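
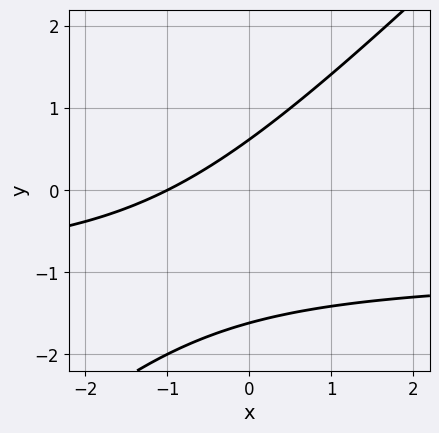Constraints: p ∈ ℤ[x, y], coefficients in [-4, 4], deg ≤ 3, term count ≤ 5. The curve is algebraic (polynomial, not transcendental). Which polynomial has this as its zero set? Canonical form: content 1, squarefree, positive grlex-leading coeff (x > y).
First, degree: a generic line meets the curve in up to 2 points, so deg p = 2.
Next, checking where it meets the axes: it meets the x-axis at x = -1 (among the integer gridlines).
Finally, assembling these constraints gives the stated polynomial.

x*y - y^2 + x - y + 1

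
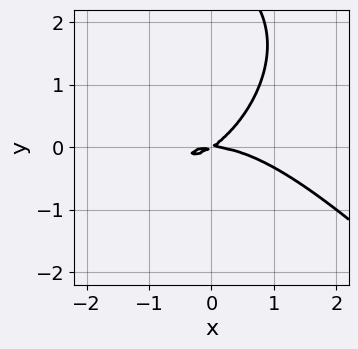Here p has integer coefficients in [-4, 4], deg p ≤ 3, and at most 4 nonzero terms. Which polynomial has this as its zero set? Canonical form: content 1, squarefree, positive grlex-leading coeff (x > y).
x^3 + y^3 + 2*x*y - 3*y^2

(a) The degree is 3 — a generic line meets the curve in up to 3 points.
(b) Against the integer gridlines: it crosses the y-axis at the gridline y = 0; one x-axis crossing is at x = 0.
(c) Putting this together gives p.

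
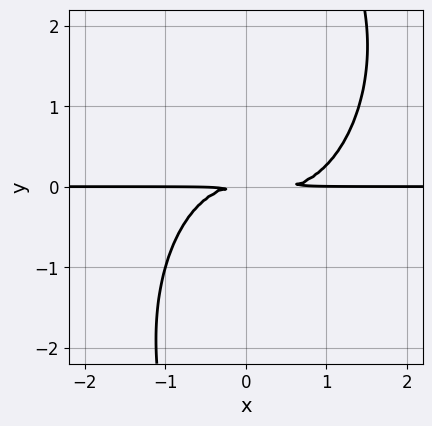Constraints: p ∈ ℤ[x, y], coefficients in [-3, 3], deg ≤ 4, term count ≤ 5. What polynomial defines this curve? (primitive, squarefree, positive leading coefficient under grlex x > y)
2*x^3*y - x^2*y^2 + x*y^3 - x^2*y - 3*y^2

First, the degree is 4 — no degree-3 curve has this shape.
Then, against the integer gridlines: the visible x-axis segment lies entirely on the curve.
Finally, these observations pin down the coefficients.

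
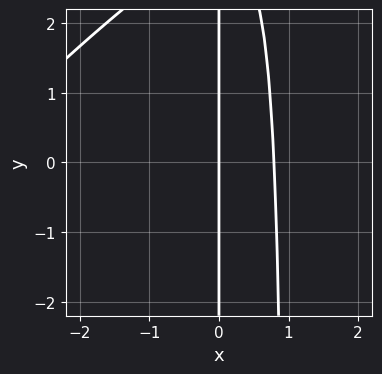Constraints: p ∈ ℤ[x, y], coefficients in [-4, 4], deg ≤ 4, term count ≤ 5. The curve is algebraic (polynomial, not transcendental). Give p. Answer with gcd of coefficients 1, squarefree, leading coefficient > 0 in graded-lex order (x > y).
1. The degree is 3 — the shape is more complex than any degree-2 curve.
2. From the visible intercepts: it crosses the x-axis at the gridline x = 0; the visible y-axis segment lies entirely on the curve.
3. Solving for integer coefficients yields p as stated.

x^3 - x^2*y + 3*x^2 + x*y - 3*x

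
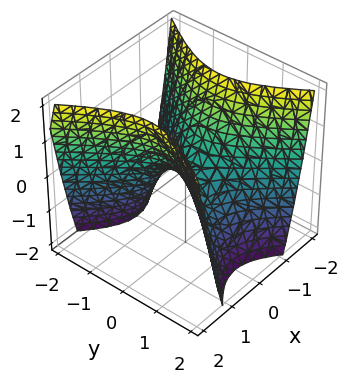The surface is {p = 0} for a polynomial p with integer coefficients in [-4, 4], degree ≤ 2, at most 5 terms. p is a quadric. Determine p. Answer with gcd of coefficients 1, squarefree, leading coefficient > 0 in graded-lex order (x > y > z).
3*x^2 - 2*y^2 - 2*z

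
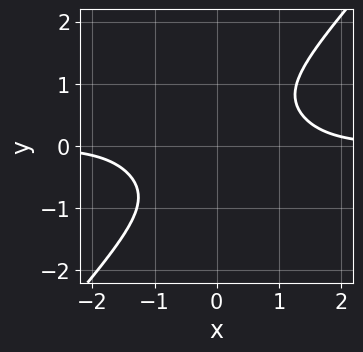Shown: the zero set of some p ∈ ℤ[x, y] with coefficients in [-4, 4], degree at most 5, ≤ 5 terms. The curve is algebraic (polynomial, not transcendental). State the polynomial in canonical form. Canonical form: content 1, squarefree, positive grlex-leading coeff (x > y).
First, deg p = 4. A generic line meets the curve in up to 4 points.
Then, checking where it meets the axes: no x-intercept at any integer in the box; it misses every integer gridline on the y-axis.
Finally, putting this together gives p.

2*x^3*y + 2*x^2*y^2 - 3*y^4 - 2*x*y - 2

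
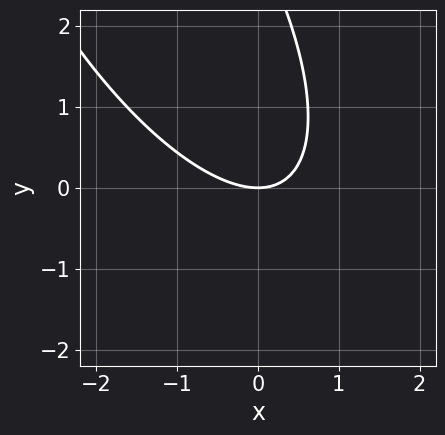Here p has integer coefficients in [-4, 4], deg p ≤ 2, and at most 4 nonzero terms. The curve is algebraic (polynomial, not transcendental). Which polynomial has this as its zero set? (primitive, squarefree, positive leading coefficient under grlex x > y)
(a) deg p = 2.
(b) From the axis intercepts and sections: it crosses the x-axis at the gridline x = 0; one y-axis crossing is at y = 0.
(c) Together with the visible shape, these determine p as stated.

2*x^2 + 2*x*y + y^2 - 3*y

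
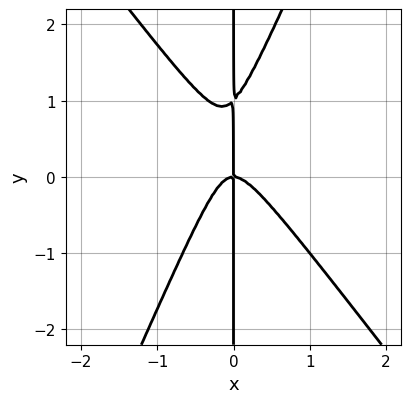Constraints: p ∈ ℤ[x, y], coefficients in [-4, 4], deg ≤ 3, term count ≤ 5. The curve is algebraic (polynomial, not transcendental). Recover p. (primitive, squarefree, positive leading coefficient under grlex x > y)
(a) The degree is 3 — a generic line meets the curve in up to 3 points.
(b) From the visible intercepts: it meets the x-axis at x = 0 (among the integer gridlines); every point of the y-axis in the box is on the curve.
(c) Assembling these constraints gives the stated polynomial.

3*x^3 + x^2*y - x*y^2 + x*y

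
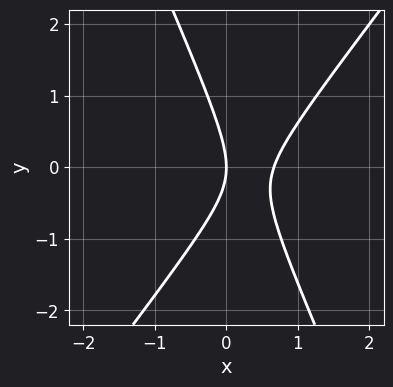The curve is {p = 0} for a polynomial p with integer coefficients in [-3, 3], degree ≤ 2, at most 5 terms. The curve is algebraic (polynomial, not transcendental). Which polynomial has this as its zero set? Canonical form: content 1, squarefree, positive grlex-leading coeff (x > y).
3*x^2 - x*y - y^2 - 2*x

First, degree: no degree-1 curve has this shape, so deg p = 2.
Then, from the axis intercepts and sections: it crosses the x-axis at the gridline x = 0; it meets the y-axis at y = 0 (among the integer gridlines).
Finally, matching integer coefficients to the picture gives p.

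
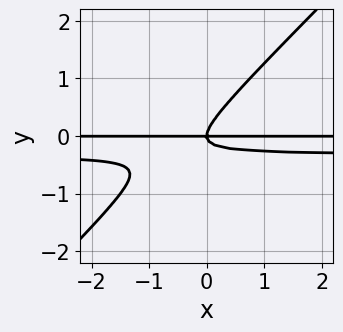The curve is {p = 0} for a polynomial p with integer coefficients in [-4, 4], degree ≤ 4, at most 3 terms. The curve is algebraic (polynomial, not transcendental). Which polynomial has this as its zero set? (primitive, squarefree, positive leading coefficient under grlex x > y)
3*x*y^2 - 3*y^3 + x*y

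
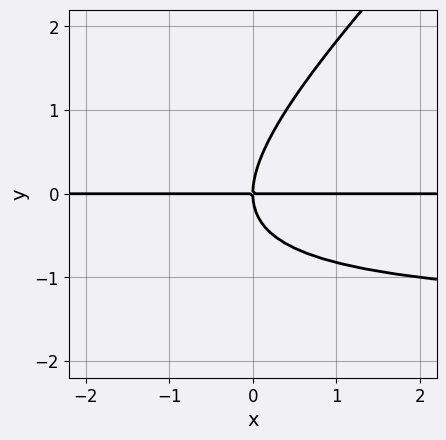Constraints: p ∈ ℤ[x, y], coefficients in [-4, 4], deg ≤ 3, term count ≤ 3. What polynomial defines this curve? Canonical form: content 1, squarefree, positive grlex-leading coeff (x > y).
(a) deg p = 3. The shape is more complex than any degree-2 curve.
(b) From the axis intercepts and sections: every point of the x-axis in the box is on the curve; one y-axis crossing is at y = 0.
(c) The integer polynomial consistent with all of this is the stated p.

2*x*y^2 - 2*y^3 + 3*x*y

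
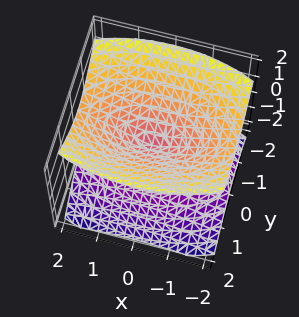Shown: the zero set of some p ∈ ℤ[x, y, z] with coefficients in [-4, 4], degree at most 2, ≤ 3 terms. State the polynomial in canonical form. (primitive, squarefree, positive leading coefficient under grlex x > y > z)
x^2 + 3*y^2 - 3*z^2

1. I count 2 distinct pieces. They look like related sheets of one shape, so recover p as a whole.
2. Degree: a double cone through the origin; a quadric, so deg p = 2.
3. Symmetries: mirror symmetry x ↦ −x ⇒ only even powers of x; mirror symmetry y ↦ −y ⇒ only even powers of y; mirror symmetry z ↦ −z ⇒ only even powers of z.
4. Reading off the gridlines: it crosses the y-axis at the gridline y = 0; it crosses the z-axis at the gridline z = 0; it crosses the x-axis at the gridline x = 0.
5. Matching integer coefficients to the picture gives p.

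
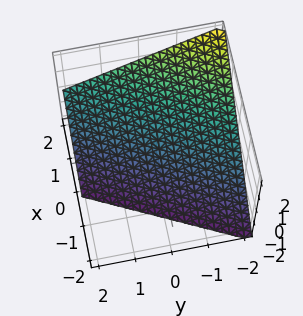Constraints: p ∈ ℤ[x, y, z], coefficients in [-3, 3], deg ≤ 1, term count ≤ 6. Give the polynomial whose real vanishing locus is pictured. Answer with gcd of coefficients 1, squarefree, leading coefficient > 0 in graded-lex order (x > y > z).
2*x - y - 2*z - 2

1. The degree is 1 — every cross-section is a straight line — this is a plane.
2. Against the integer gridlines: it meets the x-axis at x = 1 (among the integer gridlines); one z-axis crossing is at z = -1; one y-axis crossing is at y = -2.
3. The integer polynomial consistent with all of this is the stated p.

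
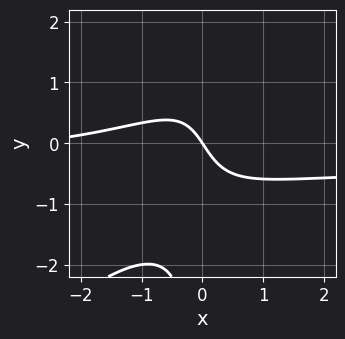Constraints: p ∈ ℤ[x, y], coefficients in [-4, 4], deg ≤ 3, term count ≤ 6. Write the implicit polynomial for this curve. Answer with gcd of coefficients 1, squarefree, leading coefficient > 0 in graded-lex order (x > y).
3*x^2*y - 3*x*y^2 + x^2 + 3*x + 2*y

1. deg p = 3. A generic line meets the curve in up to 3 points.
2. From the axis intercepts and sections: one y-axis crossing is at y = 0; one x-axis crossing is at x = 0.
3. Together with the visible shape, these determine p as stated.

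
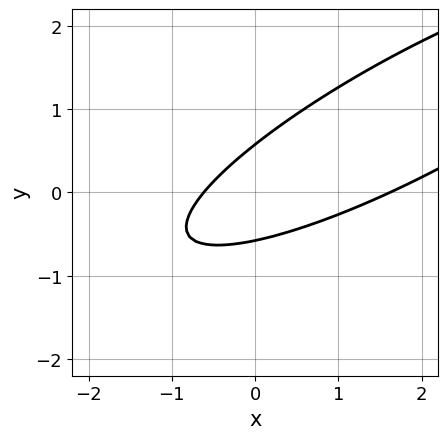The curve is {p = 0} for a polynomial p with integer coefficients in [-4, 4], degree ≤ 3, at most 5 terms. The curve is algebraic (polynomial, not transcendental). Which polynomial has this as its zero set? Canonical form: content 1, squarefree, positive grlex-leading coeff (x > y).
(a) deg p = 2. The shape is more complex than any degree-1 curve.
(b) Putting this together gives p.

x^2 - 3*x*y + 3*y^2 - x - 1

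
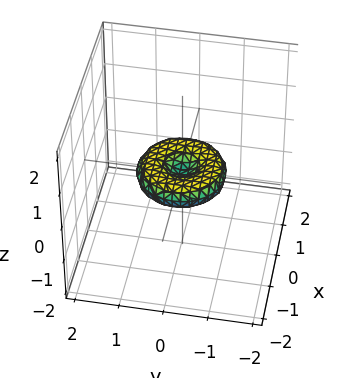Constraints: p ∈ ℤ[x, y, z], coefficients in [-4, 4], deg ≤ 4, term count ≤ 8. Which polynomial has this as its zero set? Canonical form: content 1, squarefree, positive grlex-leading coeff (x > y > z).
1. deg p = 4.
2. Symmetry: the z-axis is an axis of rotation, so x and y enter only as x² + y².
3. Observable constraints: it meets the z-axis at z = 0 (among the integer gridlines); among the integer gridlines, it crosses the y-axis at y ∈ {-1, 0, 1}.
4. Putting this together gives p.

x^4 + 2*x^2*y^2 + y^4 - x^2 - y^2 + 3*z^2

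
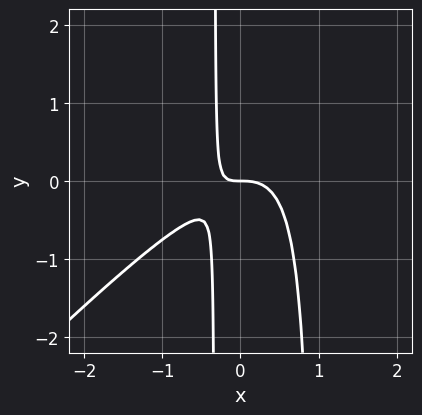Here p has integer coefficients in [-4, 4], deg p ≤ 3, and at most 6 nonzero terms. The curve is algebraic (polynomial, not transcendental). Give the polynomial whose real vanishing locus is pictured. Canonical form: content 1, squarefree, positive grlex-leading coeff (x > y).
3*x^3 - 3*x^2*y + 2*x*y + y

(a) deg p = 3. A generic line meets the curve in up to 3 points.
(b) Against the integer gridlines: one y-axis crossing is at y = 0; it crosses the x-axis at the gridline x = 0.
(c) Solving for integer coefficients yields p as stated.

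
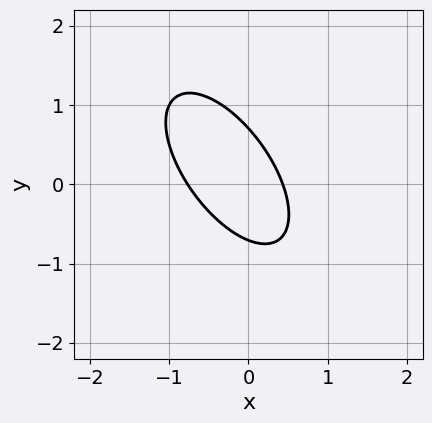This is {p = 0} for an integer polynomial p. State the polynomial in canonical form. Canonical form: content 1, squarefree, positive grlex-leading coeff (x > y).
3*x^2 + 3*x*y + 2*y^2 + x - 1

deg p = 2. No degree-1 curve has this shape.
Solving for integer coefficients yields p as stated.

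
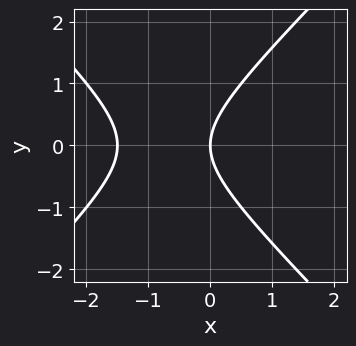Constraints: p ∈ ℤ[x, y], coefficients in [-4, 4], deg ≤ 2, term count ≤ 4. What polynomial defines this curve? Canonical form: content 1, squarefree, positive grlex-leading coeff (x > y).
2*x^2 - 2*y^2 + 3*x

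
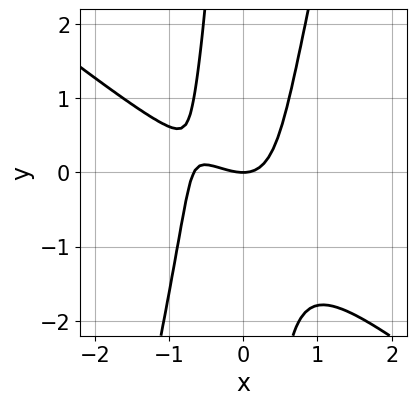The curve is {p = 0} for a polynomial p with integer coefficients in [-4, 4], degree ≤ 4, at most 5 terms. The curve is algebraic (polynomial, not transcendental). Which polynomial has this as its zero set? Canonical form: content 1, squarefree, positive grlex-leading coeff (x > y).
3*x^3 + 3*x^2*y - x*y^2 + 2*x^2 - 2*y

1. Degree: the shape is more complex than any degree-2 curve, so deg p = 3.
2. Observable constraints: one y-axis crossing is at y = 0; one x-axis crossing is at x = 0.
3. Fitting integer coefficients to these (and the overall shape) gives p.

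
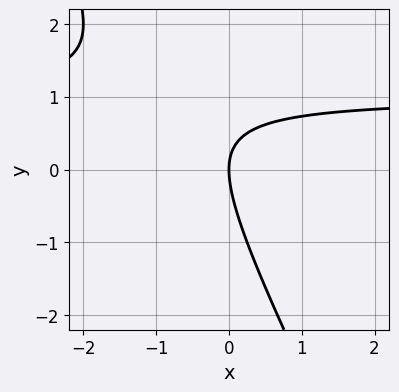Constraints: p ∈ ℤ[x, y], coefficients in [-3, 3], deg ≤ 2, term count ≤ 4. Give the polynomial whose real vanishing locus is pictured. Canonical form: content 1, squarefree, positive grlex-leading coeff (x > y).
(a) The degree is 2 — the shape is more complex than any degree-1 curve.
(b) Against the integer gridlines: one y-axis crossing is at y = 0; one x-axis crossing is at x = 0.
(c) Putting this together gives p.

2*x*y + y^2 - 2*x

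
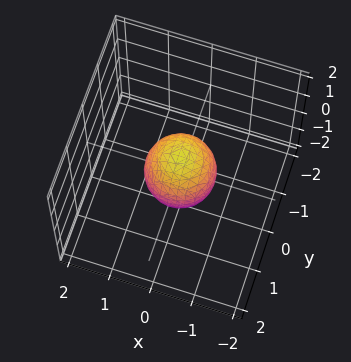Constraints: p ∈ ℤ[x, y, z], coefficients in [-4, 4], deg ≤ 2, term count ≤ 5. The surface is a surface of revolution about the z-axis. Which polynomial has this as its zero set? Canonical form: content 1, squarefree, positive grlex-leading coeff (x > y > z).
3*x^2 + 3*y^2 + 2*z^2 - 2

(a) The degree is 2 — the shape is more complex than any degree-1 surface.
(b) By symmetry, the surface is invariant under rotation about z: p = q(x² + y², z).
(c) Observable constraints: among the integer gridlines, it crosses the z-axis at z ∈ {-1, 1}; a circular section at z = 0 has radius between 0 and 1.
(d) Together with the visible shape, these determine p as stated.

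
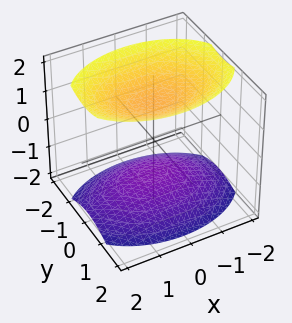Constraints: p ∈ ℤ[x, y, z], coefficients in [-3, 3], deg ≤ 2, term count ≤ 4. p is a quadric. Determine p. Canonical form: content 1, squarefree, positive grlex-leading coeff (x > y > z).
I count 2 distinct pieces. They look like related sheets of one shape, so recover p as a whole.
The degree is 2 — two separate bowl-shaped sheets opening away from each other; a quadric.
Symmetries: it's symmetric under y → −y, forcing even powers of y; the x ↦ −x reflection is a symmetry, so x appears only in even powers; mirror symmetry z ↦ −z ⇒ only even powers of z.
Against the integer gridlines: it misses every integer gridline on the y-axis; the surface avoids every integer x-axis point in the box.
Together with the visible shape, these determine p as stated.

x^2 + 2*y^2 - 2*z^2 + 3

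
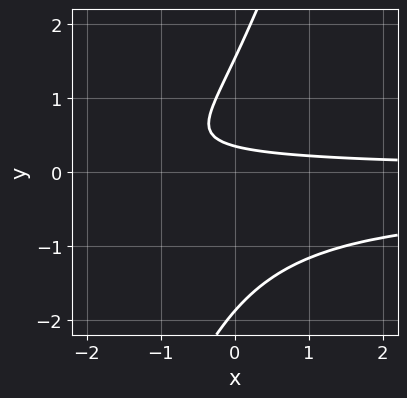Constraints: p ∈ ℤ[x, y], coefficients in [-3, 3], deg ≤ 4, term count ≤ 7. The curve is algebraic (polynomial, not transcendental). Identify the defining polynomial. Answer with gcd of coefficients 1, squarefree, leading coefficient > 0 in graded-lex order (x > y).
First, the degree is 3 — a generic line meets the curve in up to 3 points.
Next, against the integer gridlines: it misses every integer gridline on the x-axis.
Finally, matching integer coefficients to the picture gives p.

3*x*y^2 - y^3 + x*y + 3*y - 1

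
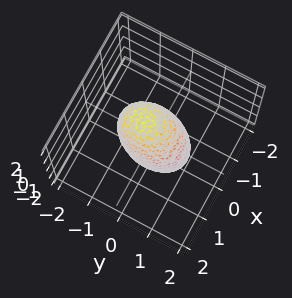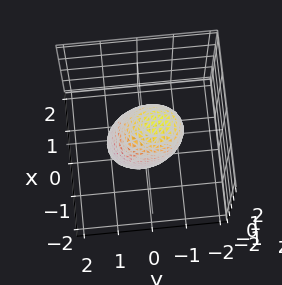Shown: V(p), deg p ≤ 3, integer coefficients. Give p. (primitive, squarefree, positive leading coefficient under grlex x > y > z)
First, deg p = 2. The shape is more complex than any degree-1 surface.
Then, observable constraints: among the integer gridlines, it crosses the y-axis at y ∈ {-1, 1}.
Finally, fitting integer coefficients to these (and the overall shape) gives p.

3*x^2 + 2*y^2 + y*z + z^2 - 2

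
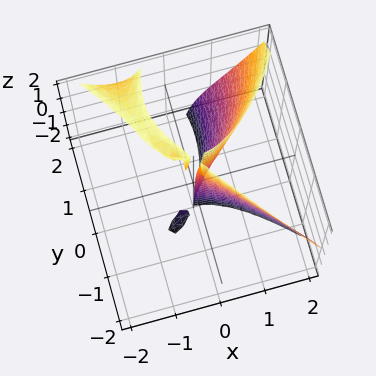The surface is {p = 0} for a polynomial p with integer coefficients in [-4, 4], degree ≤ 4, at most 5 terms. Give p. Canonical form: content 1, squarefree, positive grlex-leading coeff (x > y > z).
2*x^3 - 2*x*y*z + y^3 - 3*y^2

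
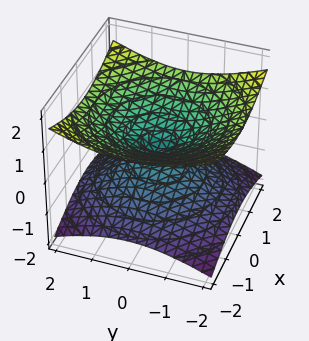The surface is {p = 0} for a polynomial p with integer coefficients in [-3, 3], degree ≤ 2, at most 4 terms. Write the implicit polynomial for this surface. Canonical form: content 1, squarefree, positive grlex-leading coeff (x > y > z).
(a) Degree: two nappes meeting at a single point; a quadric, so deg p = 2.
(b) Symmetries: it's symmetric under z → −z, forcing even powers of z; the z-axis is an axis of rotation, so x and y enter only as x² + y².
(c) Observable constraints: a circular section at z = -1 has radius between 1 and 2; it crosses the z-axis at the gridline z = 0.
(d) Fitting integer coefficients to these (and the overall shape) gives p.

x^2 + y^2 - 3*z^2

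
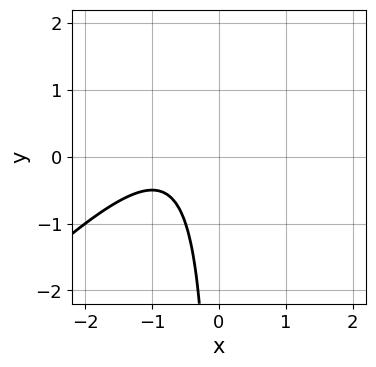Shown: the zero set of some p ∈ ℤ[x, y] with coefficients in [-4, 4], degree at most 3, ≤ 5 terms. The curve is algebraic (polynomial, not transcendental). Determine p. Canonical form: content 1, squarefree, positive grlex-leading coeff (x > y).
2*x^2 - 2*x*y + 3*x + 2

1. The degree is 2 — the shape is more complex than any degree-1 curve.
2. From the visible intercepts: the curve avoids every integer y-axis point in the box; it misses every integer gridline on the x-axis.
3. These observations pin down the coefficients.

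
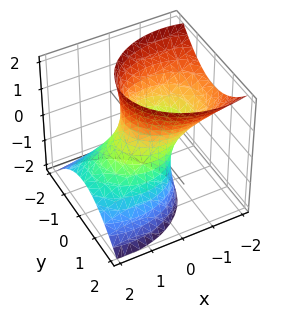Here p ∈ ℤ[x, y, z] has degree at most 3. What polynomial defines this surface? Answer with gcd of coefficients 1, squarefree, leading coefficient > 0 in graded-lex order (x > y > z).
(a) deg p = 2. A generic line meets the surface in up to 2 points.
(b) Reading off the gridlines: among the integer gridlines, it crosses the x-axis at x ∈ {-1, 1}; no z-intercept at any integer in the box.
(c) The integer polynomial consistent with all of this is the stated p.

2*x^2 + 3*x*z + 3*y^2 - z^2 - 2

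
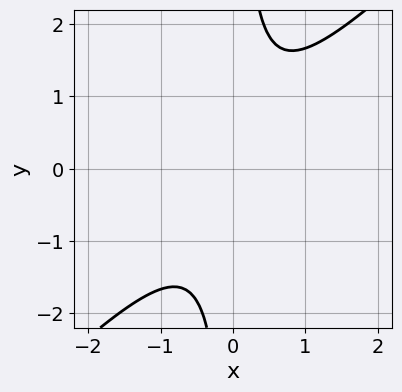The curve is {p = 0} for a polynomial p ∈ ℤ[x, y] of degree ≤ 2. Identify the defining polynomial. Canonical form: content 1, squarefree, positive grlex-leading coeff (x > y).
3*x^2 - 3*x*y + 2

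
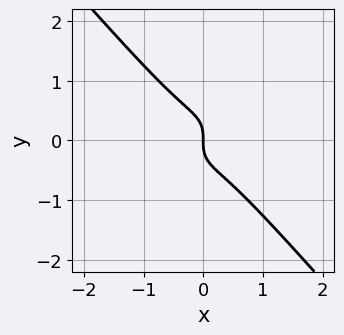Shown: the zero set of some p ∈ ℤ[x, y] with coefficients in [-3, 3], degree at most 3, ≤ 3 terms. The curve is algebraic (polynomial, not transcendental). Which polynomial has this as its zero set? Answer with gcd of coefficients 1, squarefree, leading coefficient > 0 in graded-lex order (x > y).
3*x^3 + 2*y^3 + x

The degree is 3 — the shape is more complex than any degree-2 curve.
From the visible intercepts: it meets the x-axis at x = 0 (among the integer gridlines); it crosses the y-axis at the gridline y = 0.
Matching integer coefficients to the picture gives p.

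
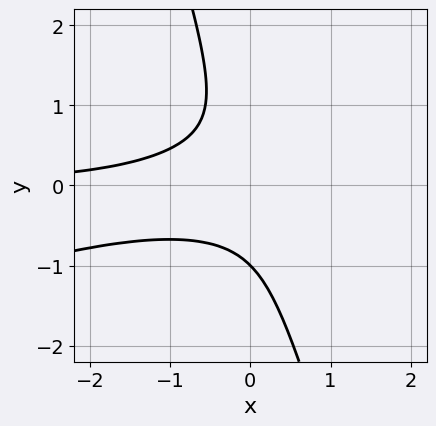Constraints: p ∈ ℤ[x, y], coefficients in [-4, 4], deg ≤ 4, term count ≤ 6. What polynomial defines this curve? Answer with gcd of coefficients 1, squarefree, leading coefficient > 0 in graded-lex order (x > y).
x^2*y - 3*x*y^2 - y^3 - 1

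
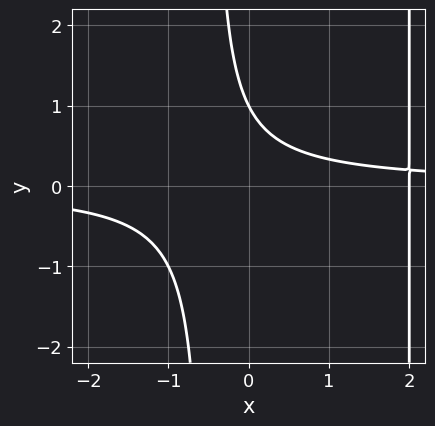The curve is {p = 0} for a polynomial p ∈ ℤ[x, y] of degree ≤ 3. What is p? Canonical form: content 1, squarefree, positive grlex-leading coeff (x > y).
(a) The degree is 3 — a generic line meets the curve in up to 3 points.
(b) From the visible intercepts: it crosses the x-axis at the gridline x = 2; it crosses the y-axis at the gridline y = 1.
(c) Putting this together gives p.

2*x^2*y - 3*x*y - x - 2*y + 2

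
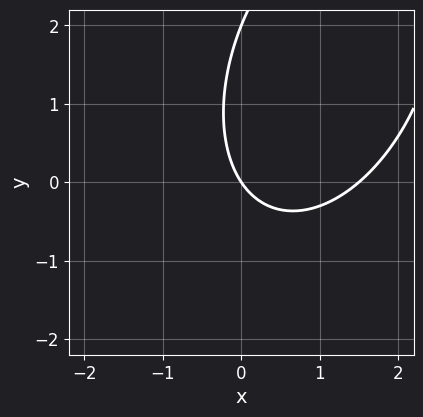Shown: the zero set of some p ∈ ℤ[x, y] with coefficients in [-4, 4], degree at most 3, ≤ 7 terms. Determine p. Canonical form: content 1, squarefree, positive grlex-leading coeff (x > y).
The degree is 2 — a generic line meets the curve in up to 2 points.
From the axis intercepts and sections: among the integer gridlines, it crosses the y-axis at y ∈ {0, 2}; it crosses the x-axis at the gridline x = 0.
Assembling these constraints gives the stated polynomial.

2*x^2 - x*y + y^2 - 3*x - 2*y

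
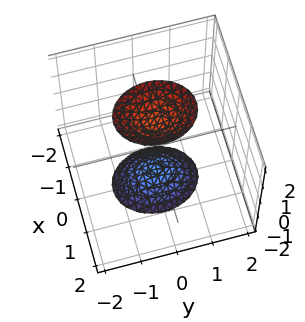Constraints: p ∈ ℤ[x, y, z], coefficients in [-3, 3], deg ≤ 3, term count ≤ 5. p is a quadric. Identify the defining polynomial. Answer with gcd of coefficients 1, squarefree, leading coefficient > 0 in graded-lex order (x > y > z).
3*x^2 + 2*y^2 - z^2 + 2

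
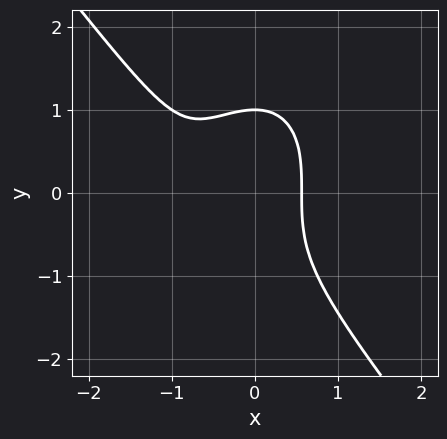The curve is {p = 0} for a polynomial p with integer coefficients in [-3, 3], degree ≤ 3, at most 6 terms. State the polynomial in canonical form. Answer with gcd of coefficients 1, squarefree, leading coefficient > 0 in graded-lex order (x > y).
2*x^3 + y^3 + 2*x^2 - 1

(a) Degree: the shape is more complex than any degree-2 curve, so deg p = 3.
(b) Against the integer gridlines: one y-axis crossing is at y = 1.
(c) Together with the visible shape, these determine p as stated.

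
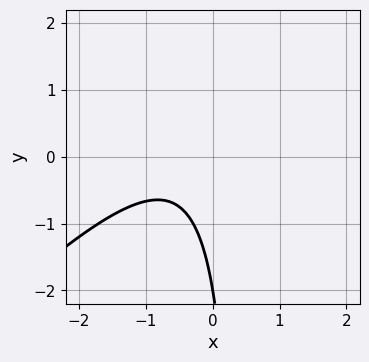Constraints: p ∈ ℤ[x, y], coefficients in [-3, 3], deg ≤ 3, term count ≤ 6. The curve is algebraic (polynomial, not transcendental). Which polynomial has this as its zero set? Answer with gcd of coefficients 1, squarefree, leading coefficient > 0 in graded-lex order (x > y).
First, degree: no degree-1 curve has this shape, so deg p = 2.
Then, checking where it meets the axes: one y-axis crossing is at y = -2; the curve avoids every integer x-axis point in the box.
Finally, solving for integer coefficients yields p as stated.

2*x^2 - 2*x*y + 2*x + y + 2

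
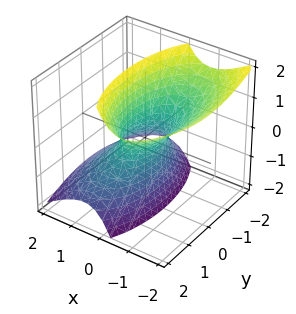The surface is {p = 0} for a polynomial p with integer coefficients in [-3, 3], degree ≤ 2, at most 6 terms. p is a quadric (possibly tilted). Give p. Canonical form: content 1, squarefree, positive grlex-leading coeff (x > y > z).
3*x^2 + 3*x*z + y^2 - z^2 - 1

The degree is 2 — no degree-1 surface has this shape.
Observable constraints: no z-intercept at any integer in the box; the y-axis gridline crossings are at y ∈ {-1, 1}.
Matching integer coefficients to the picture gives p.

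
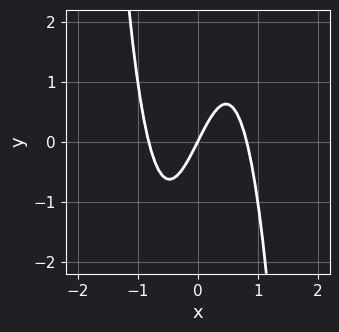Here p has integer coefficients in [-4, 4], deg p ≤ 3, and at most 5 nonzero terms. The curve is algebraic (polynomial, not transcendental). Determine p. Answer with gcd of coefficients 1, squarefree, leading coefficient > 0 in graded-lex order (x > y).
1. The degree is 3 — a generic line meets the curve in up to 3 points.
2. From the axis intercepts and sections: one x-axis crossing is at x = 0; one y-axis crossing is at y = 0.
3. Solving for integer coefficients yields p as stated.

3*x^3 - 2*x + y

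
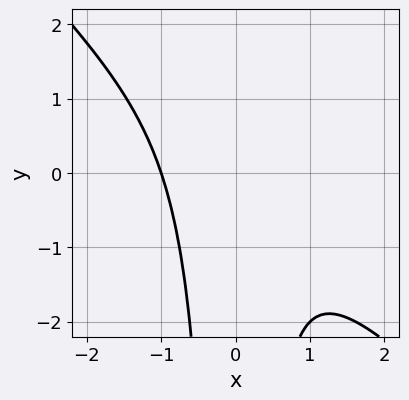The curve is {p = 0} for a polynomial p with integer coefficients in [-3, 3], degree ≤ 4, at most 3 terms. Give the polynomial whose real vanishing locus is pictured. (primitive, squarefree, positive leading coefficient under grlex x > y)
x^3 + x^2*y + 1

The degree is 3 — no degree-2 curve has this shape.
Reading off the gridlines: no y-intercept at any integer in the box; it crosses the x-axis at the gridline x = -1.
These observations pin down the coefficients.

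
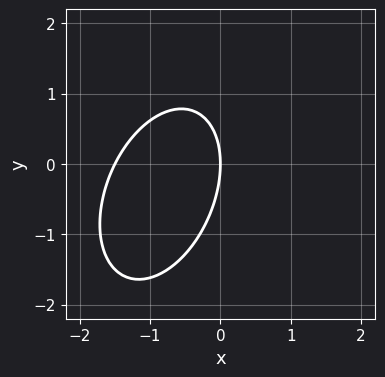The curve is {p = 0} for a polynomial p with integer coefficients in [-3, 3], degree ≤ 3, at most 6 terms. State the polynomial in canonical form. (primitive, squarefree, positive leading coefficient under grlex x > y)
(a) deg p = 2.
(b) From the axis intercepts and sections: one y-axis crossing is at y = 0; it crosses the x-axis at the gridline x = 0.
(c) Solving for integer coefficients yields p as stated.

2*x^2 - x*y + y^2 + 3*x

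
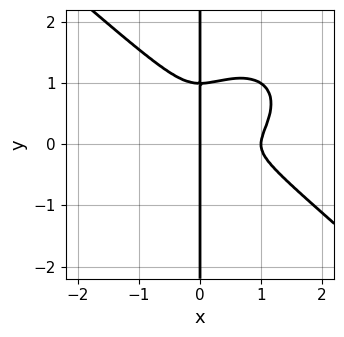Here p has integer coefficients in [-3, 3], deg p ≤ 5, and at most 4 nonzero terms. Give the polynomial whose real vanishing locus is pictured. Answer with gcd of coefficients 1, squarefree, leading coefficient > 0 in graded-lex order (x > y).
2*x^4 + 3*x*y^3 - 2*x^3 - 3*x*y^2

1. deg p = 4. The shape is more complex than any degree-3 curve.
2. Observable constraints: among the integer gridlines, it crosses the x-axis at x ∈ {0, 1}; the visible y-axis segment lies entirely on the curve.
3. Matching integer coefficients to the picture gives p.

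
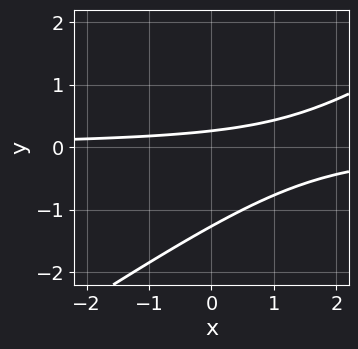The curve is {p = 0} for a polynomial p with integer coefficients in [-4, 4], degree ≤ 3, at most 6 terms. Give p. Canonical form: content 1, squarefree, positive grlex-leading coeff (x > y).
2*x*y - 3*y^2 - 3*y + 1

1. The degree is 2 — no degree-1 curve has this shape.
2. From the axis intercepts and sections: no x-intercept at any integer in the box.
3. Assembling these constraints gives the stated polynomial.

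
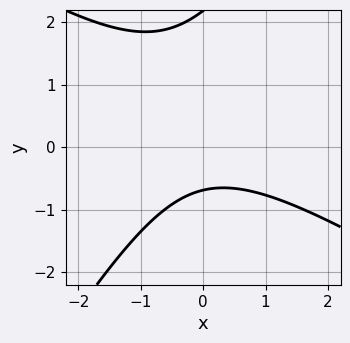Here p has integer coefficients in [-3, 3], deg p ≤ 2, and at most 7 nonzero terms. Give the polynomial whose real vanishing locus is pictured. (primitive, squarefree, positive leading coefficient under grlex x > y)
2*x^2 + 2*x*y - 2*y^2 + 3*y + 3

(a) Degree: the shape is more complex than any degree-1 curve, so deg p = 2.
(b) From the axis intercepts and sections: no x-intercept at any integer in the box.
(c) These observations pin down the coefficients.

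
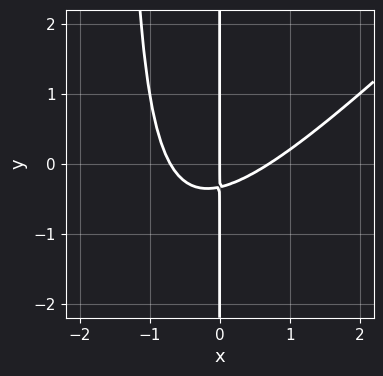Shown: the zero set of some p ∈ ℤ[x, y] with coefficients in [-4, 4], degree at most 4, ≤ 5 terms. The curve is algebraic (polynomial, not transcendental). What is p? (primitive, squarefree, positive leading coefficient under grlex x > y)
Degree: a generic line meets the curve in up to 3 points, so deg p = 3.
From the axis intercepts and sections: it crosses the x-axis at the gridline x = 0; every point of the y-axis in the box is on the curve.
Assembling these constraints gives the stated polynomial.

2*x^3 - 2*x^2*y - 3*x*y - x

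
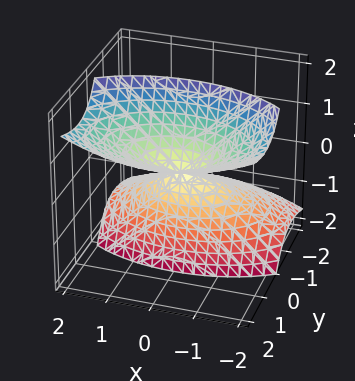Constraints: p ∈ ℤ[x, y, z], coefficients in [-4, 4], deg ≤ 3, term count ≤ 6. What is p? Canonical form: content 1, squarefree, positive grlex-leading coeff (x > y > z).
First, the degree is 2 — the shape is more complex than any degree-1 surface.
Then, against the integer gridlines: it meets the y-axis at y = 0 (among the integer gridlines); it meets the x-axis at x = 0 (among the integer gridlines); it crosses the z-axis at the gridline z = 0.
Finally, assembling these constraints gives the stated polynomial.

x^2 + 2*y^2 - 3*y*z - z^2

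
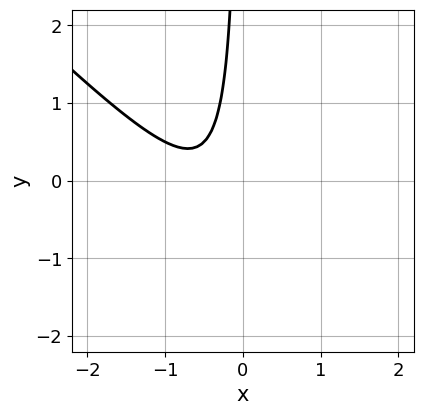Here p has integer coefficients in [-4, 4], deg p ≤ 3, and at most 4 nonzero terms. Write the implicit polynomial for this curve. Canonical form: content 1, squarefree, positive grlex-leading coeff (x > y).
2*x^2 + 2*x*y + 2*x + 1

deg p = 2. No degree-1 curve has this shape.
From the visible intercepts: the curve avoids every integer y-axis point in the box; no x-intercept at any integer in the box.
Matching integer coefficients to the picture gives p.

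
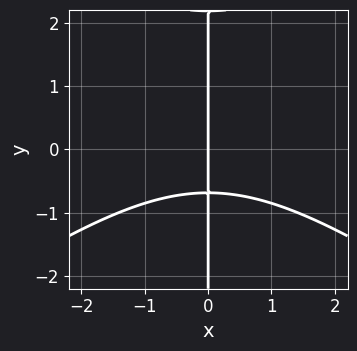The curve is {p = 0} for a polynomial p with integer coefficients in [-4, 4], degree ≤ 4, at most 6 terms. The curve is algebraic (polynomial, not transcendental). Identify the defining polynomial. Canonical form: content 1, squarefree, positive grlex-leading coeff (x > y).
x^3 - 2*x*y^2 + 3*x*y + 3*x

(a) deg p = 3. No degree-2 curve has this shape.
(b) Reading off the gridlines: it meets the x-axis at x = 0 (among the integer gridlines); the visible y-axis segment lies entirely on the curve.
(c) Putting this together gives p.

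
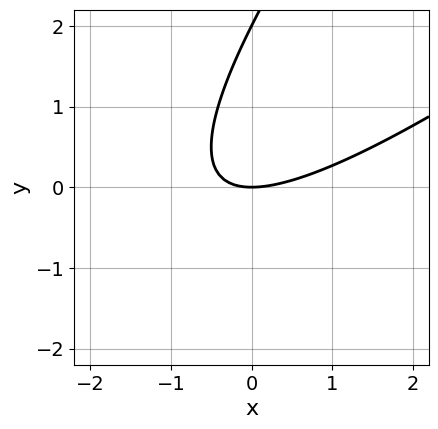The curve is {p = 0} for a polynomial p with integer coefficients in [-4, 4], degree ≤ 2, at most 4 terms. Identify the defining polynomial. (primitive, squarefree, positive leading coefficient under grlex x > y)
1. Degree: no degree-1 curve has this shape, so deg p = 2.
2. Reading off the gridlines: among the integer gridlines, it crosses the y-axis at y ∈ {0, 2}; it meets the x-axis at x = 0 (among the integer gridlines).
3. Matching integer coefficients to the picture gives p.

x^2 - 2*x*y + y^2 - 2*y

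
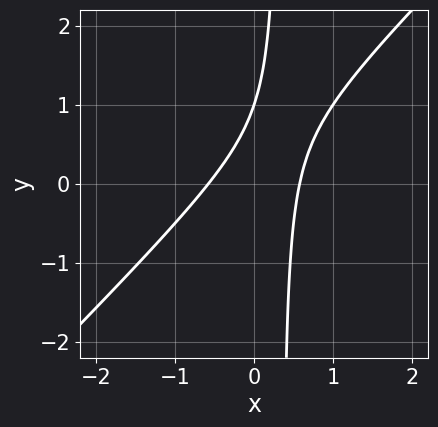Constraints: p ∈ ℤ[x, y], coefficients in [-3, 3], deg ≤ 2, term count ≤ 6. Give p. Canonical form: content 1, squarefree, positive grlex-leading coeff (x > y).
3*x^2 - 3*x*y + y - 1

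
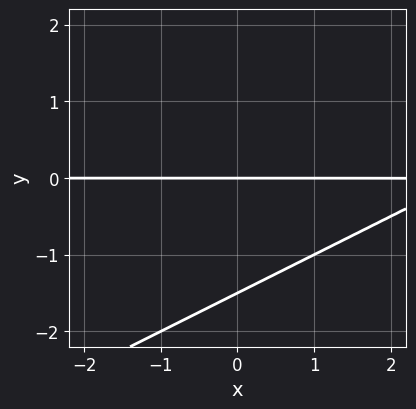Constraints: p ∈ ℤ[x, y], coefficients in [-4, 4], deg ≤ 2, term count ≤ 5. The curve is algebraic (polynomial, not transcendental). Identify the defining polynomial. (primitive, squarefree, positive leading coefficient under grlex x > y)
x*y - 2*y^2 - 3*y

1. The degree is 2 — a generic line meets the curve in up to 2 points.
2. Reading off the gridlines: one y-axis crossing is at y = 0; every point of the x-axis in the box is on the curve.
3. Fitting integer coefficients to these (and the overall shape) gives p.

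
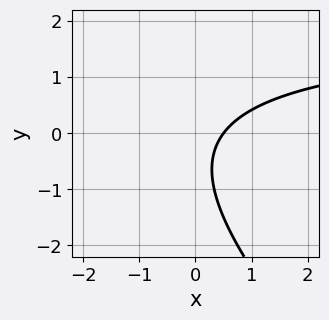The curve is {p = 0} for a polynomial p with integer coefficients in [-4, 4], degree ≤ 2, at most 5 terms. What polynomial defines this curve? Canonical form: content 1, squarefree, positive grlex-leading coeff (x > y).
x*y + y^2 - 2*x + y + 1

(a) deg p = 2. The shape is more complex than any degree-1 curve.
(b) Against the integer gridlines: the curve avoids every integer y-axis point in the box.
(c) Assembling these constraints gives the stated polynomial.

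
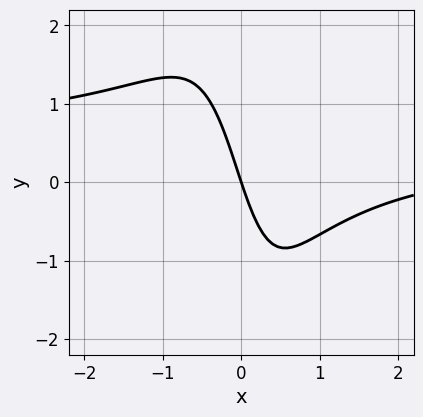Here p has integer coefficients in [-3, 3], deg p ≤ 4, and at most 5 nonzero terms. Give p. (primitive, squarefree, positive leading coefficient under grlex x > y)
First, degree: no degree-2 curve has this shape, so deg p = 3.
Then, observable constraints: it meets the y-axis at y = 0 (among the integer gridlines); it crosses the x-axis at the gridline x = 0.
Finally, together with the visible shape, these determine p as stated.

2*x^2*y - x^2 + 3*x + y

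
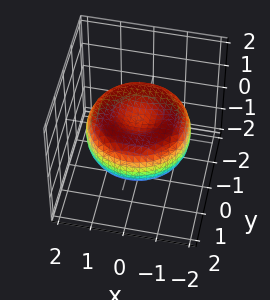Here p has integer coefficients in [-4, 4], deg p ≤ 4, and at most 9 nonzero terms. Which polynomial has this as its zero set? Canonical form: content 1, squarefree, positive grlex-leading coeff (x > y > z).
x^4 + 2*x^2*y^2 + y^4 - 2*x^2 - 2*y^2 + 3*z^2 - 1

First, deg p = 4. No degree-3 surface has this shape.
Next, symmetry: the z-axis is an axis of rotation, so x and y enter only as x² + y².
Next, checking where it meets the axes: a circular section at z = 0 has radius between 1 and 2.
Finally, the integer polynomial consistent with all of this is the stated p.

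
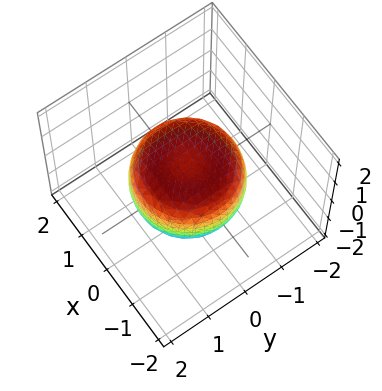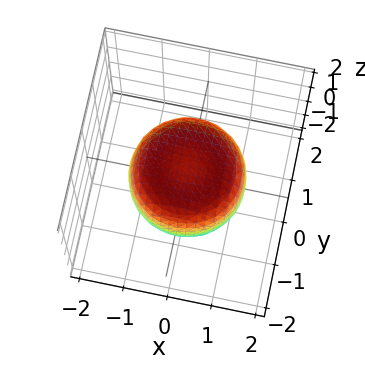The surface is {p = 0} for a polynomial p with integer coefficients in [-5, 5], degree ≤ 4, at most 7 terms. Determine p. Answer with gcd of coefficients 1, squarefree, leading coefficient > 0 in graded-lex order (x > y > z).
2*x^4 + 4*x^2*y^2 + 2*y^4 - 2*x^2 - 2*y^2 + 3*z^2 - 2

deg p = 4. The shape is more complex than any degree-3 surface.
Symmetries: the surface is invariant under rotation about z: p = q(x² + y², z).
Against the integer gridlines: a circular section at z = 0 has radius between 1 and 2.
Assembling these constraints gives the stated polynomial.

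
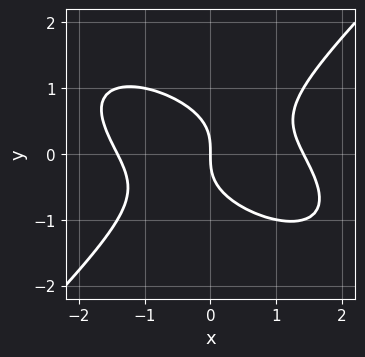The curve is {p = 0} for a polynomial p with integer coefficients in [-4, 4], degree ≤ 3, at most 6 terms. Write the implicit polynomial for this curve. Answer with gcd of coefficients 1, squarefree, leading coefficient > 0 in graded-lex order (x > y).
First, degree: the shape is more complex than any degree-2 curve, so deg p = 3.
Then, reading off the gridlines: one x-axis crossing is at x = 0; it meets the y-axis at y = 0 (among the integer gridlines).
Finally, putting this together gives p.

x^3 + x^2*y - 2*y^3 - 2*x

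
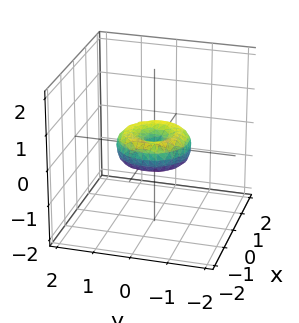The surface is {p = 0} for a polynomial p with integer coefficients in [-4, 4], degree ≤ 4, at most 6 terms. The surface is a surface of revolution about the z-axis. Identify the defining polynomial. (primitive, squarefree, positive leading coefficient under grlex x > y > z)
2*x^4 + 4*x^2*y^2 + 2*y^4 - 2*x^2 - 2*y^2 + 3*z^2

deg p = 4.
By symmetry, every cross-section ⟂ z is a circle, so x, y appear only via x² + y².
Observable constraints: among the integer gridlines, it crosses the x-axis at x ∈ {-1, 0, 1}; it crosses the z-axis at the gridline z = 0; a circular section at z = 0 has radius exactly 1.
Solving for integer coefficients yields p as stated.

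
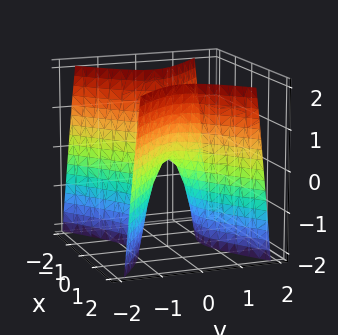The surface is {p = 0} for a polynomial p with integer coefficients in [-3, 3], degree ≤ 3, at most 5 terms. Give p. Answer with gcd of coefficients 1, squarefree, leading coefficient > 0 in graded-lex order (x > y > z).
(a) The degree is 2 — a hyperbolic paraboloid; a quadric.
(b) Symmetries: it's symmetric under y → −y, forcing even powers of y; it's symmetric under x → −x, forcing even powers of x.
(c) Checking where it meets the axes: it crosses the z-axis at the gridline z = 0; it meets the x-axis at x = 0 (among the integer gridlines); it meets the y-axis at y = 0 (among the integer gridlines).
(d) Solving for integer coefficients yields p as stated.

2*x^2 - 3*y^2 - z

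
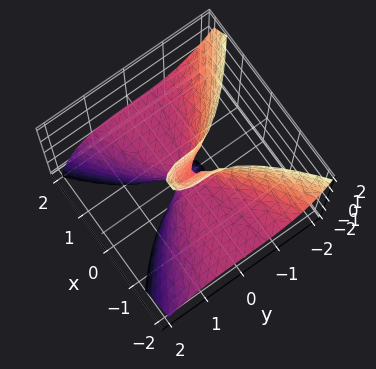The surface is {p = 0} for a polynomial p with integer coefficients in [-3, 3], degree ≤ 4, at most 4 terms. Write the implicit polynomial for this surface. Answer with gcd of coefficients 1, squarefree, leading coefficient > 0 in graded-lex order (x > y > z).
First, the degree is 3 — the shape is more complex than any degree-2 surface.
Then, observable constraints: the visible x-axis segment lies entirely on the surface; the visible z-axis segment lies entirely on the surface; it meets the y-axis at y = 0 (among the integer gridlines).
Finally, fitting integer coefficients to these (and the overall shape) gives p.

3*x^2*z + x*z^2 + 2*y^3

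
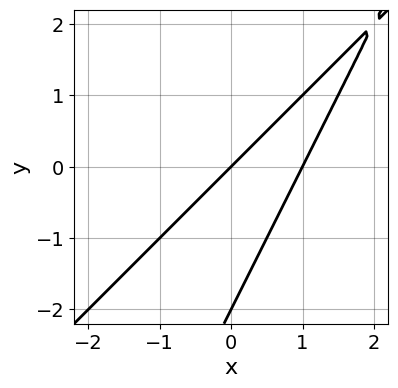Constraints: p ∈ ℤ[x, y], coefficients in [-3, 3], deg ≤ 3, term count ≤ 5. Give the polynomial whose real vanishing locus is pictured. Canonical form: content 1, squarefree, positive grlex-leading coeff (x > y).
2*x^2 - 3*x*y + y^2 - 2*x + 2*y

First, deg p = 2.
Next, reading off the gridlines: among the integer gridlines, it crosses the y-axis at y ∈ {-2, 0}; among the integer gridlines, it crosses the x-axis at x ∈ {0, 1}.
Finally, matching integer coefficients to the picture gives p.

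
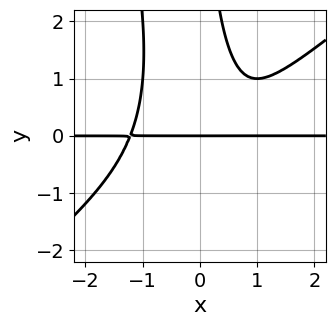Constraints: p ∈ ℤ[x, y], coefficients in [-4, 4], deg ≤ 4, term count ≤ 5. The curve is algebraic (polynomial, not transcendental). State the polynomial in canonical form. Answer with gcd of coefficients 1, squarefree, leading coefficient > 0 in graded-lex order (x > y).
3*x^3*y - 3*x^2*y^2 - x*y^3 - 2*x*y + 3*y

1. Degree: the shape is more complex than any degree-3 curve, so deg p = 4.
2. Against the integer gridlines: one y-axis crossing is at y = 0; the visible x-axis segment lies entirely on the curve.
3. Fitting integer coefficients to these (and the overall shape) gives p.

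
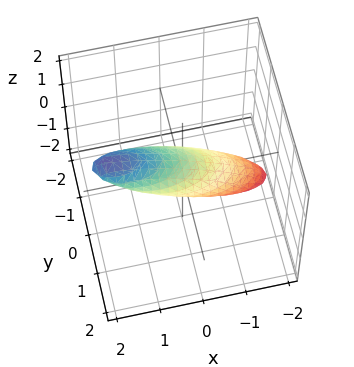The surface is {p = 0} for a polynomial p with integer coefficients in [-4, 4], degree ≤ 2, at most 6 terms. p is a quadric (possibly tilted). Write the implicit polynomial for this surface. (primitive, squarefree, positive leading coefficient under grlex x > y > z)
x^2 - 3*x*z + 3*y^2 + 3*z^2 - 1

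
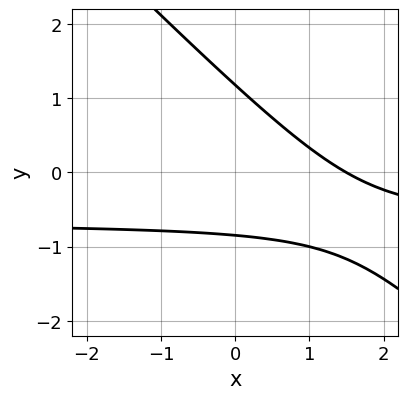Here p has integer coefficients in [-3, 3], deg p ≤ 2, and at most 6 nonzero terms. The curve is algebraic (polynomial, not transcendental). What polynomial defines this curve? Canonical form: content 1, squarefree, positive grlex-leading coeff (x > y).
3*x*y + 3*y^2 + 2*x - y - 3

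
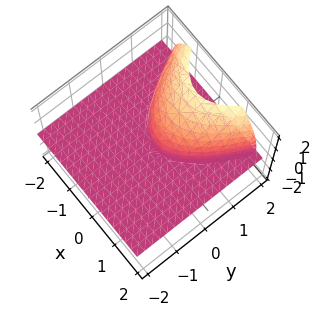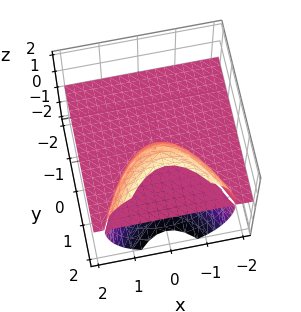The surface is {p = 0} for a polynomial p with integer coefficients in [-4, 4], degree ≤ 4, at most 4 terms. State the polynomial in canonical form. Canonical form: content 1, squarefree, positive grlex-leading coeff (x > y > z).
(a) The picture has 2 separate pieces. They look like related sheets of one shape, so recover p as a whole.
(b) Degree: the shape is more complex than any degree-2 surface, so deg p = 3.
(c) Against the integer gridlines: the visible x-axis segment lies entirely on the surface; it crosses the z-axis at the gridline z = 0; every point of the y-axis in the box is on the surface.
(d) Solving for integer coefficients yields p as stated.

2*x^2*z + z^3 - 3*y*z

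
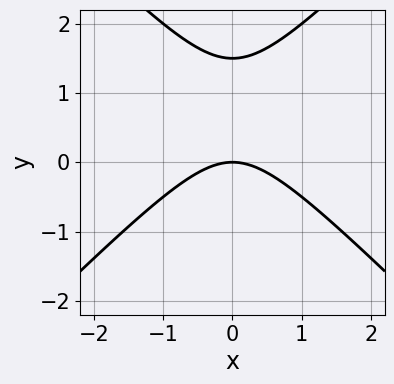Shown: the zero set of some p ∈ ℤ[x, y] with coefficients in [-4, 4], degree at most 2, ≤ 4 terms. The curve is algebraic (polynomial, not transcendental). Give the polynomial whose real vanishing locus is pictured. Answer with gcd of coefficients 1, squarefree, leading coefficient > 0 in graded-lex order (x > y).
2*x^2 - 2*y^2 + 3*y

(a) deg p = 2. A generic line meets the curve in up to 2 points.
(b) Symmetries: mirror symmetry x ↦ −x ⇒ only even powers of x.
(c) Against the integer gridlines: one y-axis crossing is at y = 0; it crosses the x-axis at the gridline x = 0.
(d) Fitting integer coefficients to these (and the overall shape) gives p.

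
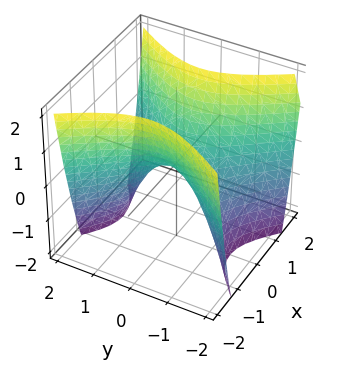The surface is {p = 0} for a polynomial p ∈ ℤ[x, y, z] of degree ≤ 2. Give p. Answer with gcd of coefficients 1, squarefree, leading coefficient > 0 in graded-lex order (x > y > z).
3*x^2 - 2*y^2 - 2*z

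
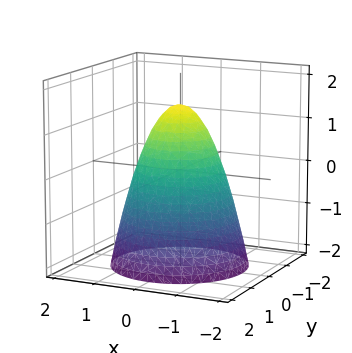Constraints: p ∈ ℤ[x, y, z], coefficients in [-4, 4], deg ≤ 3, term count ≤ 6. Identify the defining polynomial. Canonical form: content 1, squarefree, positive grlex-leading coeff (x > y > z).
3*x^2 + 3*y^2 + 2*z - 3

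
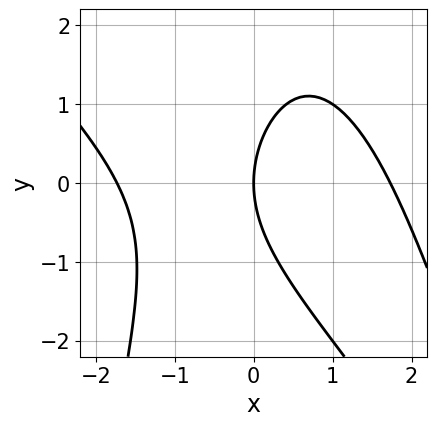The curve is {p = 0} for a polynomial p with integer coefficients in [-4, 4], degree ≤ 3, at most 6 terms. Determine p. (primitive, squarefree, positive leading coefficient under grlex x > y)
x^3 + x^2*y + y^2 - 3*x

The degree is 3 — a generic line meets the curve in up to 3 points.
Checking where it meets the axes: it crosses the x-axis at the gridline x = 0; it crosses the y-axis at the gridline y = 0.
The integer polynomial consistent with all of this is the stated p.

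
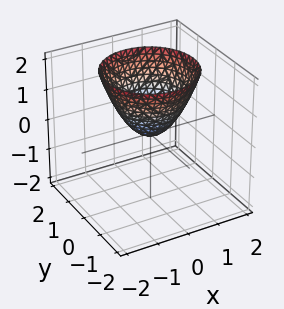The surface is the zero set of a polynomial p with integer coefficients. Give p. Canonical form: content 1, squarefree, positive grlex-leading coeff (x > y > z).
deg p = 2.
Symmetry: the z-axis is an axis of rotation, so x and y enter only as x² + y².
Against the integer gridlines: a circular section at z = 1 has radius exactly 1; it meets the z-axis at z = 0 (among the integer gridlines).
Fitting integer coefficients to these (and the overall shape) gives p.

x^2 + y^2 - z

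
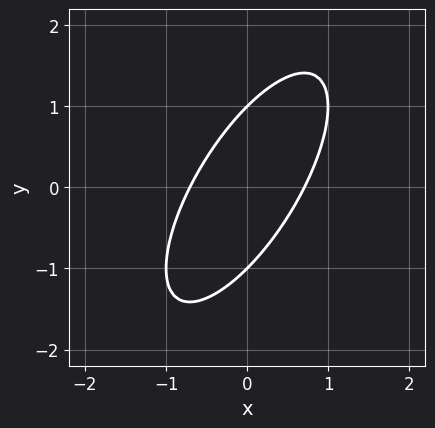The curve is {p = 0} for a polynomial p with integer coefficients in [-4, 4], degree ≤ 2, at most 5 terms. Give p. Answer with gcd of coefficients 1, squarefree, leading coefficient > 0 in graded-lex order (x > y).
2*x^2 - 2*x*y + y^2 - 1

(a) Degree: a generic line meets the curve in up to 2 points, so deg p = 2.
(b) Reading off the gridlines: the y-axis gridline crossings are at y ∈ {-1, 1}.
(c) Fitting integer coefficients to these (and the overall shape) gives p.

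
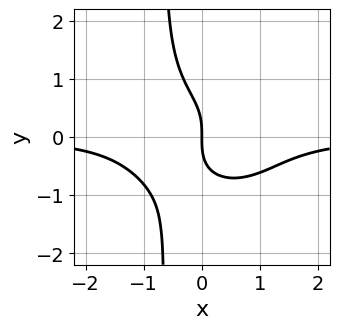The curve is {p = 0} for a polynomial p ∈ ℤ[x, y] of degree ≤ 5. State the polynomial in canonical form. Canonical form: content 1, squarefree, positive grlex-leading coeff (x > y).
3*x^3*y + 3*x*y^3 + 2*y^3 + 3*x

First, the degree is 4 — a generic line meets the curve in up to 4 points.
Next, from the visible intercepts: one y-axis crossing is at y = 0; it meets the x-axis at x = 0 (among the integer gridlines).
Finally, solving for integer coefficients yields p as stated.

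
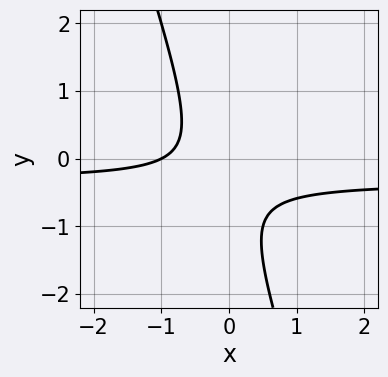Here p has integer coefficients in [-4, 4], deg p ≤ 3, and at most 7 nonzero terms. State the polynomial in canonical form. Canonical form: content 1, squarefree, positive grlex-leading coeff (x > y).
3*x*y + y^2 + x + y + 1

(a) Degree: no degree-1 curve has this shape, so deg p = 2.
(b) Checking where it meets the axes: it meets the x-axis at x = -1 (among the integer gridlines); it misses every integer gridline on the y-axis.
(c) Solving for integer coefficients yields p as stated.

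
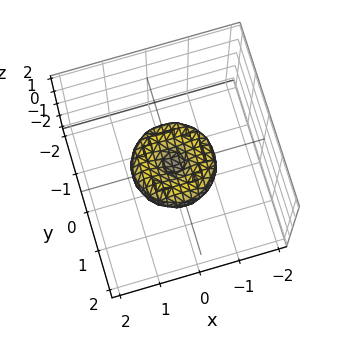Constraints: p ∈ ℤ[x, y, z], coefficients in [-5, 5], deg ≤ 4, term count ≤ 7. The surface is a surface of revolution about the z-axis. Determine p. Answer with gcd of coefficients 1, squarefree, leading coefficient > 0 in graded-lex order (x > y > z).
2*x^4 + 4*x^2*y^2 + 2*y^4 - 2*x^2 - 2*y^2 + 3*z^2

(a) Degree: a generic line meets the surface in up to 4 points, so deg p = 4.
(b) Symmetries: the surface is invariant under rotation about z: p = q(x² + y², z).
(c) From the visible intercepts: it meets the z-axis at z = 0 (among the integer gridlines); the x-axis gridline crossings are at x ∈ {-1, 0, 1}; a circular section at z = 0 has radius exactly 1.
(d) Assembling these constraints gives the stated polynomial. Check: (0, 1, 0) on the y-axis lies on the surface, and p(0, 1, 0) = 0. ✓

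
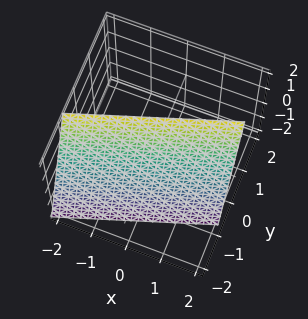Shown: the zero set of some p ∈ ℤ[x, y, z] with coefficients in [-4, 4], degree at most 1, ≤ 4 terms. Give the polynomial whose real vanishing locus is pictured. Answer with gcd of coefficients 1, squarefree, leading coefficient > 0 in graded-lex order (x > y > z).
First, the degree is 1 — every cross-section is a straight line — this is a plane.
Next, observable constraints: it crosses the z-axis at the gridline z = 2; one x-axis crossing is at x = 2.
Finally, the integer polynomial consistent with all of this is the stated p.

x - 3*y + z - 2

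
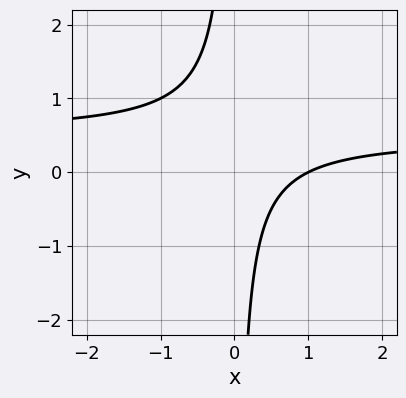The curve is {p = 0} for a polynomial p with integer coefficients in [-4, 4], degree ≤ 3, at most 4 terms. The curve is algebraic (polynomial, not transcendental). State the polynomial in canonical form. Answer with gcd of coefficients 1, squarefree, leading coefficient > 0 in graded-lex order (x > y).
2*x*y - x + 1

1. deg p = 2. A generic line meets the curve in up to 2 points.
2. Reading off the gridlines: it misses every integer gridline on the y-axis; it meets the x-axis at x = 1 (among the integer gridlines).
3. These observations pin down the coefficients.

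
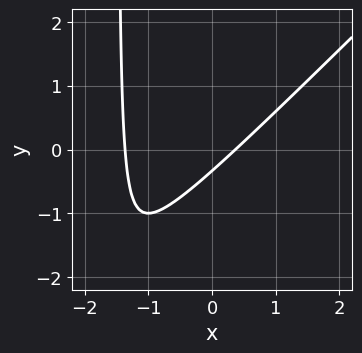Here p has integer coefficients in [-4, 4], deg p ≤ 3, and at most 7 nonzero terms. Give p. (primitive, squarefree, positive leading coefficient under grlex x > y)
2*x^2 - 2*x*y + 2*x - 3*y - 1

Degree: a generic line meets the curve in up to 2 points, so deg p = 2.
Solving for integer coefficients yields p as stated.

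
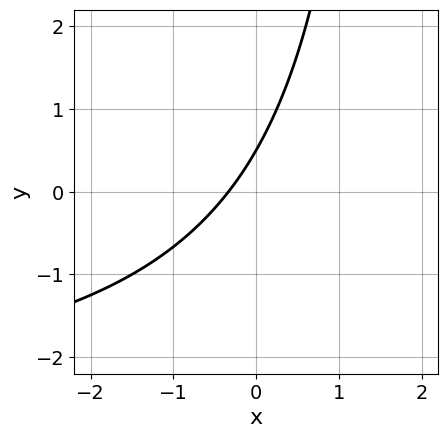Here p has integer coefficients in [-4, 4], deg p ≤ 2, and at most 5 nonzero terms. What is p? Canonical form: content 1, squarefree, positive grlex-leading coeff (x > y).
x*y + 3*x - 2*y + 1

First, the degree is 2 — no degree-1 curve has this shape.
Finally, the integer polynomial consistent with all of this is the stated p.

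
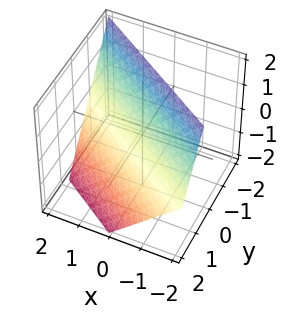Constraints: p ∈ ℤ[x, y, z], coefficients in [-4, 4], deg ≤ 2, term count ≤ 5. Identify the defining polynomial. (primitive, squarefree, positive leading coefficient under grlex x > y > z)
2*x + 3*y + 2*z - 2

Degree: the surface is flat (a plane), so deg p = 1.
Checking where it meets the axes: one x-axis crossing is at x = 1; it crosses the z-axis at the gridline z = 1.
These observations pin down the coefficients.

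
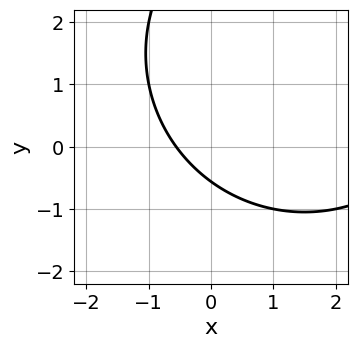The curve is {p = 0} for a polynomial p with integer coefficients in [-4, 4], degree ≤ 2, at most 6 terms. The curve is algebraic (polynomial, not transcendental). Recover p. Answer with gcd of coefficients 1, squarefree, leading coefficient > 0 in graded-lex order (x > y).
x^2 + y^2 - 3*x - 3*y - 2

deg p = 2.
Solving for integer coefficients yields p as stated.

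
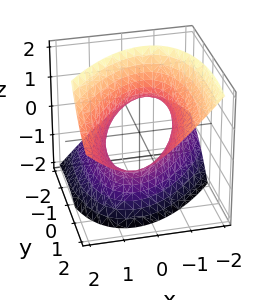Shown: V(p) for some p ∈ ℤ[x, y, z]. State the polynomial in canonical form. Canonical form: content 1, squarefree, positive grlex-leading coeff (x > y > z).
deg p = 2.
Reading off the gridlines: no z-intercept at any integer in the box; the x-axis gridline crossings are at x ∈ {-1, 1}.
The integer polynomial consistent with all of this is the stated p.

3*x^2 - 2*x*y + y^2 - 3*y*z - 2*z^2 - 3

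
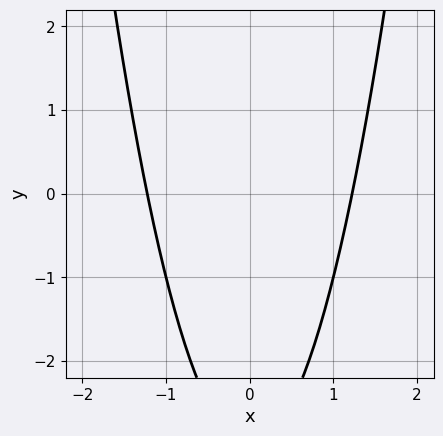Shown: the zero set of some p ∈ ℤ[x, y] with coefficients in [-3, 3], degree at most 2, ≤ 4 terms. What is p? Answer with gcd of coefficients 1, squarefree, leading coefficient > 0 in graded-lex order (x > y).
2*x^2 - y - 3

Degree: no degree-1 curve has this shape, so deg p = 2.
Symmetries: mirror symmetry x ↦ −x ⇒ only even powers of x.
Observable constraints: no y-intercept at any integer in the box.
Assembling these constraints gives the stated polynomial.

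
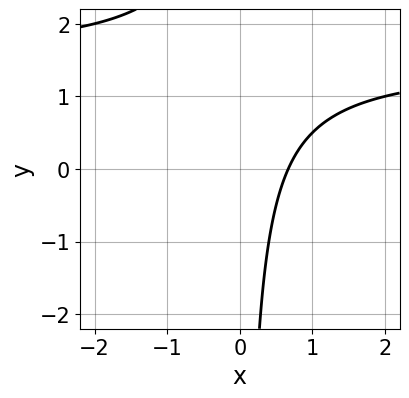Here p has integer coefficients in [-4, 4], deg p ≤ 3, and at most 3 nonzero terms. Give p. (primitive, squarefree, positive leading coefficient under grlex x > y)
2*x*y - 3*x + 2

1. deg p = 2. The shape is more complex than any degree-1 curve.
2. Checking where it meets the axes: the curve avoids every integer y-axis point in the box.
3. Matching integer coefficients to the picture gives p.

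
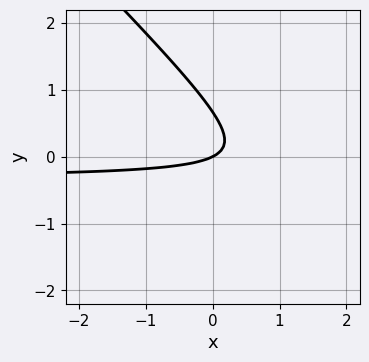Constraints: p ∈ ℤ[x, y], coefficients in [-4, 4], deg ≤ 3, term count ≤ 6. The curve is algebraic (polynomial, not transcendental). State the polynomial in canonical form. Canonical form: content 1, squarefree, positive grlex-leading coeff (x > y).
(a) Degree: a generic line meets the curve in up to 2 points, so deg p = 2.
(b) Observable constraints: one y-axis crossing is at y = 0; one x-axis crossing is at x = 0.
(c) Together with the visible shape, these determine p as stated.

3*x*y + 3*y^2 + x - 2*y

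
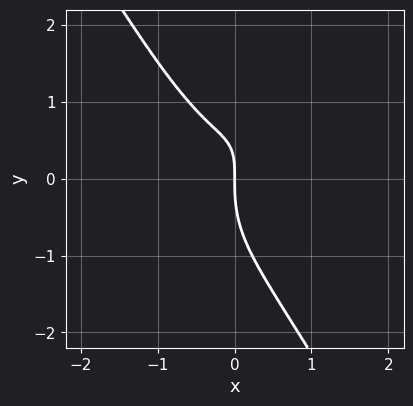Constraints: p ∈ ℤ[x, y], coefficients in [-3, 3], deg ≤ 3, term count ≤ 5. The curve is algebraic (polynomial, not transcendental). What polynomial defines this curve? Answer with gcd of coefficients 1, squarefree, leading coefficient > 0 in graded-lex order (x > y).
3*x^3 - x^2*y + y^3 - 2*x*y + 2*x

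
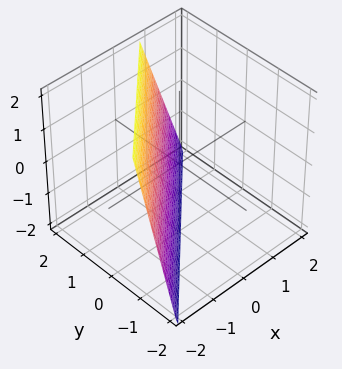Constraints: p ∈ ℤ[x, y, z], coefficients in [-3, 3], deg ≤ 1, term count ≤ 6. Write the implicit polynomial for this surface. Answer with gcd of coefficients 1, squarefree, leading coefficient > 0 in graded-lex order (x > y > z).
3*x - 3*y + z + 2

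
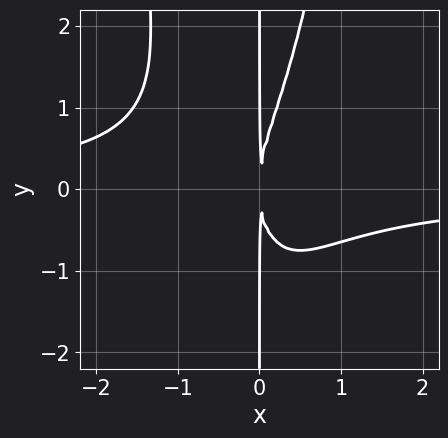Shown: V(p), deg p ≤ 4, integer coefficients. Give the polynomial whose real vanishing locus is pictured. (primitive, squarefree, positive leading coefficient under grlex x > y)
deg p = 4.
Observable constraints: every point of the y-axis in the box is on the curve.
Putting this together gives p.

3*x^3*y + x^2*y - x*y^2 + 3*x^2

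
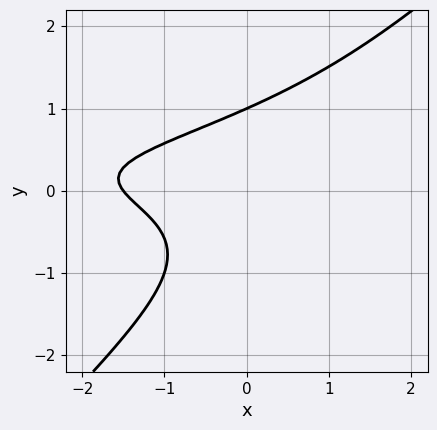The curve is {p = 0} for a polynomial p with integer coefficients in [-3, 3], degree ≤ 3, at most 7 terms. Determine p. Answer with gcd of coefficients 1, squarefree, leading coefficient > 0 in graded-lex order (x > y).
(a) The degree is 3 — a generic line meets the curve in up to 3 points.
(b) From the axis intercepts and sections: it meets the y-axis at y = 1 (among the integer gridlines).
(c) These observations pin down the coefficients.

3*x*y^2 - 3*y^3 - x*y + 2*x + 3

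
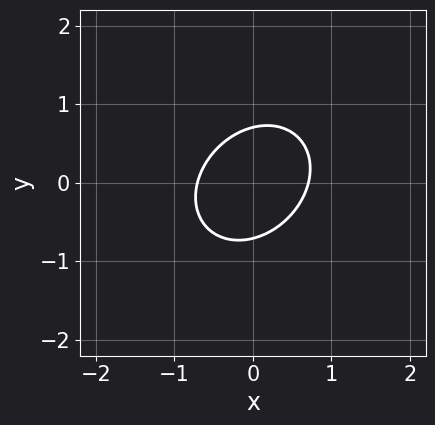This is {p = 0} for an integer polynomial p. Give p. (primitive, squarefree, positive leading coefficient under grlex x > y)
2*x^2 - x*y + 2*y^2 - 1

(a) deg p = 2. A generic line meets the curve in up to 2 points.
(b) Solving for integer coefficients yields p as stated.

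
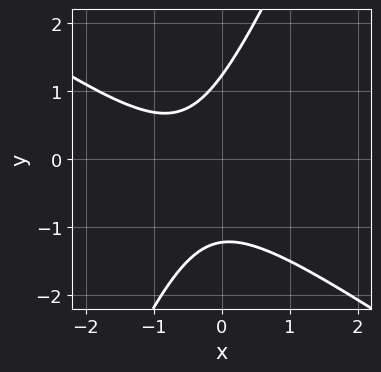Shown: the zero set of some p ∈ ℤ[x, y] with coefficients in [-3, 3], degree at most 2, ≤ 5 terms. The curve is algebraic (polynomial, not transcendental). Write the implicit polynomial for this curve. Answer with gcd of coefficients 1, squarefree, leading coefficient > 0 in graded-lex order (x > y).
3*x^2 + 3*x*y - 2*y^2 + 3*x + 3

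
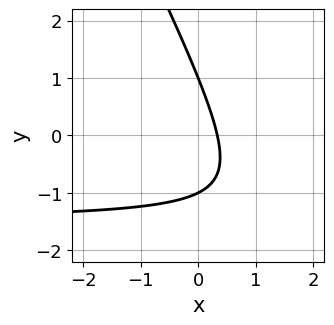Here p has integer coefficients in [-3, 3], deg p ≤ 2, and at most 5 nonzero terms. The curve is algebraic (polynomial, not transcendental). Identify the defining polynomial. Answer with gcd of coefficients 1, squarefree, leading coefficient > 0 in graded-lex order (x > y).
2*x*y + y^2 + 3*x - 1

The degree is 2 — the shape is more complex than any degree-1 curve.
From the axis intercepts and sections: among the integer gridlines, it crosses the y-axis at y ∈ {-1, 1}.
The integer polynomial consistent with all of this is the stated p.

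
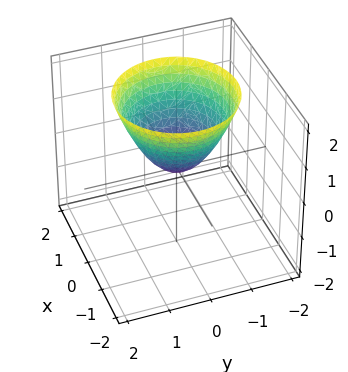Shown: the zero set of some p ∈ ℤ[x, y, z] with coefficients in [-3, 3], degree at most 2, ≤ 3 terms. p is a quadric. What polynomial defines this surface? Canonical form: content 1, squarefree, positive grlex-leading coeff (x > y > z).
deg p = 2. A paraboloid; a quadric.
Symmetries: the z-axis is an axis of rotation, so x and y enter only as x² + y².
Reading off the gridlines: it meets the y-axis at y = 0 (among the integer gridlines); it meets the z-axis at z = 0 (among the integer gridlines); a circular section at z = 2 has radius between 1 and 2.
These observations pin down the coefficients.

x^2 + y^2 - z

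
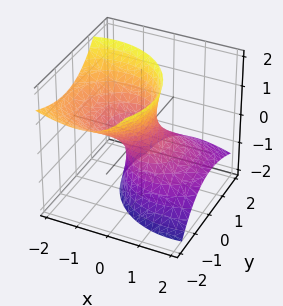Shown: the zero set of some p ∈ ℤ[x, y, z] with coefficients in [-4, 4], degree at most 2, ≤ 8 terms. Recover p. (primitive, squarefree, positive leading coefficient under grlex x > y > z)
First, the degree is 2 — the shape is more complex than any degree-1 surface.
Next, checking where it meets the axes: the surface avoids every integer z-axis point in the box.
Finally, solving for integer coefficients yields p as stated.

2*x^2 + 3*x*z + 2*y^2 + 2*y*z - z^2 - 1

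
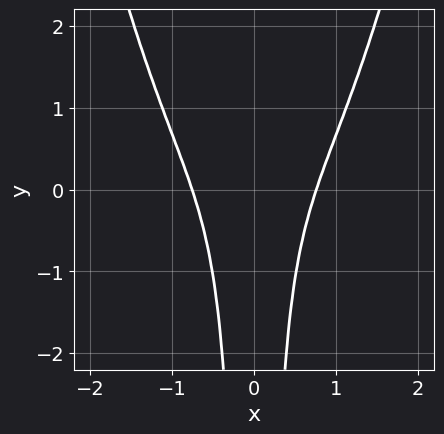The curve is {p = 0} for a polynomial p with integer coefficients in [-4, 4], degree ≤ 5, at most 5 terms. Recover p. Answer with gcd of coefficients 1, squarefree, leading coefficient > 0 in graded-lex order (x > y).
3*x^4 - 3*x^2*y - 1

1. Degree: the shape is more complex than any degree-3 curve, so deg p = 4.
2. Symmetries: mirror symmetry x ↦ −x ⇒ only even powers of x.
3. Checking where it meets the axes: it misses every integer gridline on the y-axis.
4. The integer polynomial consistent with all of this is the stated p.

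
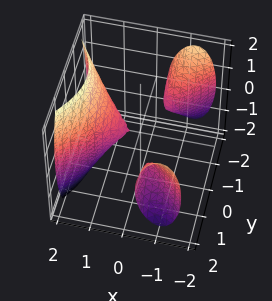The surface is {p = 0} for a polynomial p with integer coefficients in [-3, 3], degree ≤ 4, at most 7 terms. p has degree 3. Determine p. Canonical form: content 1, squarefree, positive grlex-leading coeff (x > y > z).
(a) I count 3 distinct pieces. They look like related sheets of one shape, so recover p as a whole.
(b) deg p = 3. A generic line meets the surface in up to 3 points.
(c) Solving for integer coefficients yields p as stated.

3*x^3 - 3*x*y^2 - x^2 - y^2 - 2*z^2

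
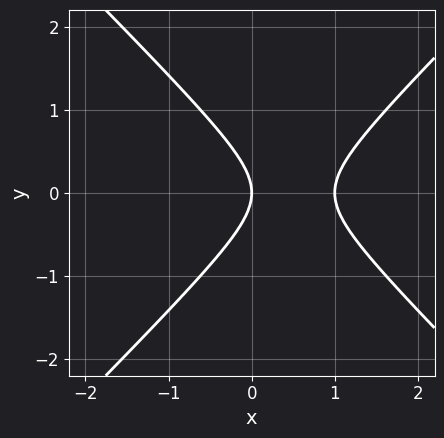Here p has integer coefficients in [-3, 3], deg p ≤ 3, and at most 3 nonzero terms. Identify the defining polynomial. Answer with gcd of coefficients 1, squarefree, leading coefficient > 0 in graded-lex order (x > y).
x^2 - y^2 - x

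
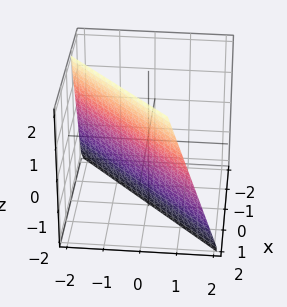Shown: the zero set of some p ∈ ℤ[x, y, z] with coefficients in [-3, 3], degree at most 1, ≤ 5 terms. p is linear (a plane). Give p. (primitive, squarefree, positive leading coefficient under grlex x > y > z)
3*x - 3*y - z - 2

First, deg p = 1. Every cross-section is a straight line — this is a plane.
Next, reading off the gridlines: one z-axis crossing is at z = -2.
Finally, these observations pin down the coefficients.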